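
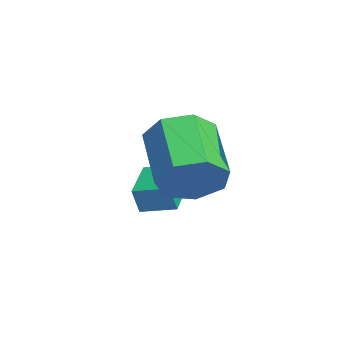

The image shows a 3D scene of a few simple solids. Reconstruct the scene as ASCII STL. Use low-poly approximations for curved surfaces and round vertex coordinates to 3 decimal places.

solid 
facet normal -0.927 0.352 0.134
outer loop
vertex -0.511 1.59 -1.427
vertex -0.07 2.654 -1.169
vertex -0.552 1.828 -2.336
endloop
endfacet
facet normal -0.374 -0.901 -0.219
outer loop
vertex 0.93 1.266 -2.551
vertex -0.511 1.59 -1.427
vertex -0.552 1.828 -2.336
endloop
endfacet
facet normal -0.927 0.350 0.135
outer loop
vertex -0.552 1.828 -2.336
vertex -0.07 2.654 -1.169
vertex -0.112 2.892 -2.077
endloop
endfacet
facet normal -0.044 0.253 -0.966
outer loop
vertex -0.112 2.892 -2.077
vertex 0.93 1.266 -2.551
vertex -0.552 1.828 -2.336
endloop
endfacet
facet normal 0.044 -0.253 0.967
outer loop
vertex -0.511 1.59 -1.427
vertex 1.412 2.092 -1.384
vertex -0.07 2.654 -1.169
endloop
endfacet
facet normal -0.373 -0.901 -0.219
outer loop
vertex 0.972 1.028 -1.643
vertex -0.511 1.59 -1.427
vertex 0.93 1.266 -2.551
endloop
endfacet
facet normal 0.045 -0.254 0.966
outer loop
vertex 0.972 1.028 -1.643
vertex 1.412 2.092 -1.384
vertex -0.511 1.59 -1.427
endloop
endfacet
facet normal 0.374 0.901 0.219
outer loop
vertex -0.07 2.654 -1.169
vertex 1.412 2.092 -1.384
vertex -0.112 2.892 -2.077
endloop
endfacet
facet normal -0.045 0.253 -0.966
outer loop
vertex 1.371 2.33 -2.293
vertex 0.93 1.266 -2.551
vertex -0.112 2.892 -2.077
endloop
endfacet
facet normal 0.374 0.901 0.219
outer loop
vertex -0.112 2.892 -2.077
vertex 1.412 2.092 -1.384
vertex 1.371 2.33 -2.293
endloop
endfacet
facet normal 0.926 -0.351 -0.135
outer loop
vertex 1.371 2.33 -2.293
vertex 0.972 1.028 -1.643
vertex 0.93 1.266 -2.551
endloop
endfacet
facet normal 0.927 -0.351 -0.134
outer loop
vertex 1.412 2.092 -1.384
vertex 0.972 1.028 -1.643
vertex 1.371 2.33 -2.293
endloop
endfacet
facet normal 0.907 0.025 -0.420
outer loop
vertex 4.275 1.762 1.008
vertex 3.878 2.377 0.187
vertex 4.312 2.706 1.143
endloop
endfacet
facet normal 0.420 -0.145 0.896
outer loop
vertex 4.275 1.762 1.008
vertex 4.312 2.706 1.143
vertex 2.28 1.707 1.933
endloop
endfacet
facet normal 0.420 -0.145 0.896
outer loop
vertex 2.28 1.707 1.933
vertex 4.312 2.706 1.143
vertex 2.317 2.651 2.068
endloop
endfacet
facet normal -0.907 -0.025 0.421
outer loop
vertex 2.28 1.707 1.933
vertex 2.317 2.651 2.068
vertex 1.882 2.323 1.113
endloop
endfacet
facet normal 0.907 0.026 -0.421
outer loop
vertex 4.312 2.706 1.143
vertex 3.878 2.377 0.187
vertex 4.021 3.403 0.558
endloop
endfacet
facet normal 0.291 0.683 0.669
outer loop
vertex 4.312 2.706 1.143
vertex 4.021 3.403 0.558
vertex 2.317 2.651 2.068
endloop
endfacet
facet normal 0.292 0.683 0.670
outer loop
vertex 2.317 2.651 2.068
vertex 4.021 3.403 0.558
vertex 2.026 3.348 1.484
endloop
endfacet
facet normal -0.906 -0.025 0.422
outer loop
vertex 2.317 2.651 2.068
vertex 2.026 3.348 1.484
vertex 1.882 2.323 1.113
endloop
endfacet
facet normal 0.907 0.025 -0.420
outer loop
vertex 4.021 3.403 0.558
vertex 3.878 2.377 0.187
vertex 3.623 3.327 -0.306
endloop
endfacet
facet normal -0.056 0.997 -0.062
outer loop
vertex 4.021 3.403 0.558
vertex 3.623 3.327 -0.306
vertex 2.026 3.348 1.484
endloop
endfacet
facet normal -0.056 0.997 -0.062
outer loop
vertex 2.026 3.348 1.484
vertex 3.623 3.327 -0.306
vertex 1.628 3.272 0.62
endloop
endfacet
facet normal -0.907 -0.025 0.420
outer loop
vertex 2.026 3.348 1.484
vertex 1.628 3.272 0.62
vertex 1.882 2.323 1.113
endloop
endfacet
facet normal 0.907 0.025 -0.421
outer loop
vertex 3.623 3.327 -0.306
vertex 3.878 2.377 0.187
vertex 3.416 2.536 -0.798
endloop
endfacet
facet normal -0.362 0.559 -0.746
outer loop
vertex 3.623 3.327 -0.306
vertex 3.416 2.536 -0.798
vertex 1.628 3.272 0.62
endloop
endfacet
facet normal -0.361 0.559 -0.746
outer loop
vertex 1.628 3.272 0.62
vertex 3.416 2.536 -0.798
vertex 1.421 2.481 0.127
endloop
endfacet
facet normal -0.907 -0.025 0.420
outer loop
vertex 1.628 3.272 0.62
vertex 1.421 2.481 0.127
vertex 1.882 2.323 1.113
endloop
endfacet
facet normal 0.907 0.025 -0.421
outer loop
vertex 3.416 2.536 -0.798
vertex 3.878 2.377 0.187
vertex 3.557 1.626 -0.549
endloop
endfacet
facet normal -0.395 -0.299 -0.869
outer loop
vertex 3.416 2.536 -0.798
vertex 3.557 1.626 -0.549
vertex 1.421 2.481 0.127
endloop
endfacet
facet normal -0.395 -0.300 -0.868
outer loop
vertex 1.421 2.481 0.127
vertex 3.557 1.626 -0.549
vertex 1.562 1.571 0.377
endloop
endfacet
facet normal -0.907 -0.025 0.420
outer loop
vertex 1.421 2.481 0.127
vertex 1.562 1.571 0.377
vertex 1.882 2.323 1.113
endloop
endfacet
facet normal 0.907 0.024 -0.420
outer loop
vertex 3.557 1.626 -0.549
vertex 3.878 2.377 0.187
vertex 3.939 1.281 0.255
endloop
endfacet
facet normal -0.131 -0.932 -0.338
outer loop
vertex 3.557 1.626 -0.549
vertex 3.939 1.281 0.255
vertex 1.562 1.571 0.377
endloop
endfacet
facet normal -0.131 -0.932 -0.338
outer loop
vertex 1.562 1.571 0.377
vertex 3.939 1.281 0.255
vertex 1.944 1.226 1.18
endloop
endfacet
facet normal -0.907 -0.026 0.420
outer loop
vertex 1.562 1.571 0.377
vertex 1.944 1.226 1.18
vertex 1.882 2.323 1.113
endloop
endfacet
facet normal 0.907 0.024 -0.420
outer loop
vertex 3.939 1.281 0.255
vertex 3.878 2.377 0.187
vertex 4.275 1.762 1.008
endloop
endfacet
facet normal 0.232 -0.863 0.448
outer loop
vertex 3.939 1.281 0.255
vertex 4.275 1.762 1.008
vertex 1.944 1.226 1.18
endloop
endfacet
facet normal 0.232 -0.863 0.448
outer loop
vertex 1.944 1.226 1.18
vertex 4.275 1.762 1.008
vertex 2.28 1.707 1.933
endloop
endfacet
facet normal -0.907 -0.026 0.421
outer loop
vertex 1.944 1.226 1.18
vertex 2.28 1.707 1.933
vertex 1.882 2.323 1.113
endloop
endfacet

endsolid


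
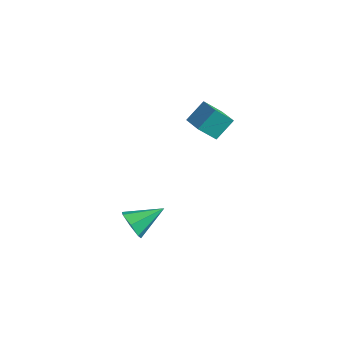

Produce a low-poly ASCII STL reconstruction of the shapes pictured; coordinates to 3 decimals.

solid 
facet normal -0.314 -0.848 -0.426
outer loop
vertex 3.498 -3.734 -2.735
vertex 3.011 -3.275 -3.29
vertex 3.836 -3.535 -3.38
endloop
endfacet
facet normal 0.893 -0.078 0.444
outer loop
vertex 3.498 -3.734 -2.735
vertex 3.836 -3.535 -3.38
vertex 3.569 -1.765 -2.53
endloop
endfacet
facet normal -0.314 -0.848 -0.428
outer loop
vertex 3.836 -3.535 -3.38
vertex 3.011 -3.275 -3.29
vertex 3.553 -3.139 -3.957
endloop
endfacet
facet normal 0.925 0.269 -0.269
outer loop
vertex 3.836 -3.535 -3.38
vertex 3.553 -3.139 -3.957
vertex 3.569 -1.765 -2.53
endloop
endfacet
facet normal -0.313 -0.848 -0.427
outer loop
vertex 3.553 -3.139 -3.957
vertex 3.011 -3.275 -3.29
vertex 2.861 -2.846 -4.032
endloop
endfacet
facet normal 0.355 0.671 -0.651
outer loop
vertex 3.553 -3.139 -3.957
vertex 2.861 -2.846 -4.032
vertex 3.569 -1.765 -2.53
endloop
endfacet
facet normal -0.313 -0.848 -0.427
outer loop
vertex 2.861 -2.846 -4.032
vertex 3.011 -3.275 -3.29
vertex 2.282 -2.876 -3.548
endloop
endfacet
facet normal -0.387 0.825 -0.412
outer loop
vertex 2.861 -2.846 -4.032
vertex 2.282 -2.876 -3.548
vertex 3.569 -1.765 -2.53
endloop
endfacet
facet normal -0.313 -0.848 -0.427
outer loop
vertex 2.282 -2.876 -3.548
vertex 3.011 -3.275 -3.29
vertex 2.252 -3.206 -2.87
endloop
endfacet
facet normal -0.742 0.615 0.267
outer loop
vertex 2.282 -2.876 -3.548
vertex 2.252 -3.206 -2.87
vertex 3.569 -1.765 -2.53
endloop
endfacet
facet normal -0.313 -0.848 -0.427
outer loop
vertex 2.252 -3.206 -2.87
vertex 3.011 -3.275 -3.29
vertex 2.793 -3.588 -2.508
endloop
endfacet
facet normal -0.444 0.199 0.874
outer loop
vertex 2.252 -3.206 -2.87
vertex 2.793 -3.588 -2.508
vertex 3.569 -1.765 -2.53
endloop
endfacet
facet normal -0.313 -0.848 -0.427
outer loop
vertex 2.793 -3.588 -2.508
vertex 3.011 -3.275 -3.29
vertex 3.498 -3.734 -2.735
endloop
endfacet
facet normal 0.284 -0.109 0.953
outer loop
vertex 2.793 -3.588 -2.508
vertex 3.498 -3.734 -2.735
vertex 3.569 -1.765 -2.53
endloop
endfacet
facet normal -0.944 0.272 -0.189
outer loop
vertex 0.29 2.347 -0.175
vertex 0.39 3.349 0.768
vertex 0.707 3.161 -1.085
endloop
endfacet
facet normal -0.073 -0.727 -0.683
outer loop
vertex 1.99 2.791 -0.828
vertex 0.29 2.347 -0.175
vertex 0.707 3.161 -1.085
endloop
endfacet
facet normal -0.943 0.272 -0.189
outer loop
vertex 0.707 3.161 -1.085
vertex 0.39 3.349 0.768
vertex 0.807 4.163 -0.141
endloop
endfacet
facet normal 0.323 0.632 -0.705
outer loop
vertex 0.807 4.163 -0.141
vertex 1.99 2.791 -0.828
vertex 0.707 3.161 -1.085
endloop
endfacet
facet normal -0.323 -0.631 0.705
outer loop
vertex 0.29 2.347 -0.175
vertex 1.673 2.979 1.025
vertex 0.39 3.349 0.768
endloop
endfacet
facet normal -0.073 -0.726 -0.684
outer loop
vertex 1.573 1.977 0.081
vertex 0.29 2.347 -0.175
vertex 1.99 2.791 -0.828
endloop
endfacet
facet normal -0.323 -0.632 0.705
outer loop
vertex 1.573 1.977 0.081
vertex 1.673 2.979 1.025
vertex 0.29 2.347 -0.175
endloop
endfacet
facet normal 0.073 0.726 0.684
outer loop
vertex 0.39 3.349 0.768
vertex 1.673 2.979 1.025
vertex 0.807 4.163 -0.141
endloop
endfacet
facet normal 0.323 0.631 -0.705
outer loop
vertex 2.09 3.793 0.115
vertex 1.99 2.791 -0.828
vertex 0.807 4.163 -0.141
endloop
endfacet
facet normal 0.073 0.726 0.683
outer loop
vertex 0.807 4.163 -0.141
vertex 1.673 2.979 1.025
vertex 2.09 3.793 0.115
endloop
endfacet
facet normal 0.943 -0.272 0.189
outer loop
vertex 2.09 3.793 0.115
vertex 1.573 1.977 0.081
vertex 1.99 2.791 -0.828
endloop
endfacet
facet normal 0.944 -0.272 0.189
outer loop
vertex 1.673 2.979 1.025
vertex 1.573 1.977 0.081
vertex 2.09 3.793 0.115
endloop
endfacet

endsolid


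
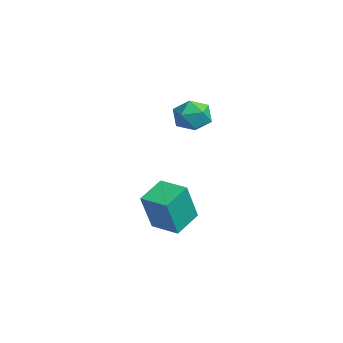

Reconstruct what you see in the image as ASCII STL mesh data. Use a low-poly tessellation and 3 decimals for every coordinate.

solid 
facet normal -0.501 0.764 0.407
outer loop
vertex -0.378 -2.932 -0.849
vertex 0.769 -2.15 -0.905
vertex -0.931 -2.26 -2.793
endloop
endfacet
facet normal -0.825 -0.563 0.040
outer loop
vertex -0.189 -3.39 -3.395
vertex -0.378 -2.932 -0.849
vertex -0.931 -2.26 -2.793
endloop
endfacet
facet normal -0.501 0.764 0.407
outer loop
vertex -0.931 -2.26 -2.793
vertex 0.769 -2.15 -0.905
vertex 0.216 -1.477 -2.849
endloop
endfacet
facet normal -0.260 0.316 -0.913
outer loop
vertex 0.216 -1.477 -2.849
vertex -0.189 -3.39 -3.395
vertex -0.931 -2.26 -2.793
endloop
endfacet
facet normal 0.260 -0.316 0.913
outer loop
vertex -0.378 -2.932 -0.849
vertex 1.511 -3.28 -1.507
vertex 0.769 -2.15 -0.905
endloop
endfacet
facet normal -0.826 -0.563 0.040
outer loop
vertex 0.364 -4.063 -1.451
vertex -0.378 -2.932 -0.849
vertex -0.189 -3.39 -3.395
endloop
endfacet
facet normal 0.260 -0.315 0.913
outer loop
vertex 0.364 -4.063 -1.451
vertex 1.511 -3.28 -1.507
vertex -0.378 -2.932 -0.849
endloop
endfacet
facet normal 0.825 0.563 -0.040
outer loop
vertex 0.769 -2.15 -0.905
vertex 1.511 -3.28 -1.507
vertex 0.216 -1.477 -2.849
endloop
endfacet
facet normal -0.260 0.315 -0.913
outer loop
vertex 0.958 -2.608 -3.451
vertex -0.189 -3.39 -3.395
vertex 0.216 -1.477 -2.849
endloop
endfacet
facet normal 0.825 0.563 -0.040
outer loop
vertex 0.216 -1.477 -2.849
vertex 1.511 -3.28 -1.507
vertex 0.958 -2.608 -3.451
endloop
endfacet
facet normal 0.501 -0.764 -0.407
outer loop
vertex 0.958 -2.608 -3.451
vertex 0.364 -4.063 -1.451
vertex -0.189 -3.39 -3.395
endloop
endfacet
facet normal 0.501 -0.764 -0.407
outer loop
vertex 1.511 -3.28 -1.507
vertex 0.364 -4.063 -1.451
vertex 0.958 -2.608 -3.451
endloop
endfacet
facet normal -0.538 -0.342 0.771
outer loop
vertex -1.365 -1.324 3.151
vertex -1.027 -2.184 3.005
vertex -0.578 -1.597 3.579
endloop
endfacet
facet normal -0.355 0.340 0.871
outer loop
vertex -1.365 -1.324 3.151
vertex -0.578 -1.597 3.579
vertex -0.64 -0.736 3.217
endloop
endfacet
facet normal -0.614 0.720 0.324
outer loop
vertex -1.365 -1.324 3.151
vertex -0.64 -0.736 3.217
vertex -1.126 -0.792 2.42
endloop
endfacet
facet normal -0.955 0.273 -0.114
outer loop
vertex -1.365 -1.324 3.151
vertex -1.126 -0.792 2.42
vertex -1.366 -1.687 2.289
endloop
endfacet
facet normal -0.909 -0.385 0.163
outer loop
vertex -1.365 -1.324 3.151
vertex -1.366 -1.687 2.289
vertex -1.027 -2.184 3.005
endloop
endfacet
facet normal 0.357 0.384 0.851
outer loop
vertex -0.64 -0.736 3.217
vertex -0.578 -1.597 3.579
vertex 0.146 -1.233 3.111
endloop
endfacet
facet normal 0.062 -0.722 0.690
outer loop
vertex -0.578 -1.597 3.579
vertex -1.027 -2.184 3.005
vertex -0.094 -2.128 2.98
endloop
endfacet
facet normal -0.539 -0.790 -0.293
outer loop
vertex -1.027 -2.184 3.005
vertex -1.366 -1.687 2.289
vertex -0.58 -2.184 2.183
endloop
endfacet
facet normal -0.615 0.273 -0.739
outer loop
vertex -1.366 -1.687 2.289
vertex -1.126 -0.792 2.42
vertex -0.642 -1.323 1.821
endloop
endfacet
facet normal -0.061 0.998 -0.033
outer loop
vertex -1.126 -0.792 2.42
vertex -0.64 -0.736 3.217
vertex -0.193 -0.736 2.395
endloop
endfacet
facet normal 0.955 -0.273 0.114
outer loop
vertex 0.145 -1.596 2.249
vertex 0.146 -1.233 3.111
vertex -0.094 -2.128 2.98
endloop
endfacet
facet normal 0.614 -0.720 -0.324
outer loop
vertex 0.145 -1.596 2.249
vertex -0.094 -2.128 2.98
vertex -0.58 -2.184 2.183
endloop
endfacet
facet normal 0.355 -0.340 -0.871
outer loop
vertex 0.145 -1.596 2.249
vertex -0.58 -2.184 2.183
vertex -0.642 -1.323 1.821
endloop
endfacet
facet normal 0.538 0.342 -0.771
outer loop
vertex 0.145 -1.596 2.249
vertex -0.642 -1.323 1.821
vertex -0.193 -0.736 2.395
endloop
endfacet
facet normal 0.909 0.385 -0.163
outer loop
vertex 0.145 -1.596 2.249
vertex -0.193 -0.736 2.395
vertex 0.146 -1.233 3.111
endloop
endfacet
facet normal 0.615 -0.273 0.739
outer loop
vertex -0.094 -2.128 2.98
vertex 0.146 -1.233 3.111
vertex -0.578 -1.597 3.579
endloop
endfacet
facet normal 0.061 -0.998 0.033
outer loop
vertex -0.58 -2.184 2.183
vertex -0.094 -2.128 2.98
vertex -1.027 -2.184 3.005
endloop
endfacet
facet normal -0.357 -0.384 -0.851
outer loop
vertex -0.642 -1.323 1.821
vertex -0.58 -2.184 2.183
vertex -1.366 -1.687 2.289
endloop
endfacet
facet normal -0.062 0.722 -0.690
outer loop
vertex -0.193 -0.736 2.395
vertex -0.642 -1.323 1.821
vertex -1.126 -0.792 2.42
endloop
endfacet
facet normal 0.539 0.790 0.293
outer loop
vertex 0.146 -1.233 3.111
vertex -0.193 -0.736 2.395
vertex -0.64 -0.736 3.217
endloop
endfacet

endsolid


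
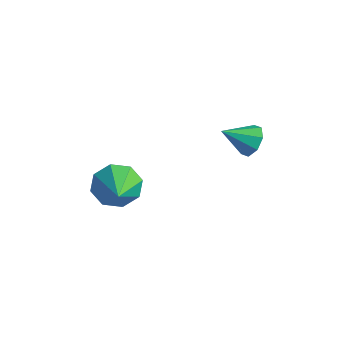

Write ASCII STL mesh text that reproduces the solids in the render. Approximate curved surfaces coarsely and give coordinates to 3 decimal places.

solid 
facet normal -0.673 0.558 -0.485
outer loop
vertex -0.987 2.015 -2.54
vertex -1.482 2.17 -1.674
vertex -0.737 2.642 -2.165
endloop
endfacet
facet normal 0.901 -0.108 -0.421
outer loop
vertex -0.987 2.015 -2.54
vertex -0.737 2.642 -2.165
vertex -0.278 1.17 -0.806
endloop
endfacet
facet normal -0.673 0.559 -0.485
outer loop
vertex -0.737 2.642 -2.165
vertex -1.482 2.17 -1.674
vertex -0.923 2.993 -1.502
endloop
endfacet
facet normal 0.931 0.357 0.072
outer loop
vertex -0.737 2.642 -2.165
vertex -0.923 2.993 -1.502
vertex -0.278 1.17 -0.806
endloop
endfacet
facet normal -0.673 0.558 -0.485
outer loop
vertex -0.923 2.993 -1.502
vertex -1.482 2.17 -1.674
vertex -1.437 2.862 -0.94
endloop
endfacet
facet normal 0.598 0.462 0.655
outer loop
vertex -0.923 2.993 -1.502
vertex -1.437 2.862 -0.94
vertex -0.278 1.17 -0.806
endloop
endfacet
facet normal -0.673 0.558 -0.485
outer loop
vertex -1.437 2.862 -0.94
vertex -1.482 2.17 -1.674
vertex -1.978 2.325 -0.808
endloop
endfacet
facet normal 0.097 0.144 0.985
outer loop
vertex -1.437 2.862 -0.94
vertex -1.978 2.325 -0.808
vertex -0.278 1.17 -0.806
endloop
endfacet
facet normal -0.673 0.558 -0.485
outer loop
vertex -1.978 2.325 -0.808
vertex -1.482 2.17 -1.674
vertex -2.228 1.698 -1.183
endloop
endfacet
facet normal -0.279 -0.409 0.869
outer loop
vertex -1.978 2.325 -0.808
vertex -2.228 1.698 -1.183
vertex -0.278 1.17 -0.806
endloop
endfacet
facet normal -0.673 0.559 -0.485
outer loop
vertex -2.228 1.698 -1.183
vertex -1.482 2.17 -1.674
vertex -2.042 1.347 -1.846
endloop
endfacet
facet normal -0.309 -0.874 0.376
outer loop
vertex -2.228 1.698 -1.183
vertex -2.042 1.347 -1.846
vertex -0.278 1.17 -0.806
endloop
endfacet
facet normal -0.673 0.559 -0.485
outer loop
vertex -2.042 1.347 -1.846
vertex -1.482 2.17 -1.674
vertex -1.528 1.478 -2.408
endloop
endfacet
facet normal 0.024 -0.978 -0.206
outer loop
vertex -2.042 1.347 -1.846
vertex -1.528 1.478 -2.408
vertex -0.278 1.17 -0.806
endloop
endfacet
facet normal -0.673 0.559 -0.485
outer loop
vertex -1.528 1.478 -2.408
vertex -1.482 2.17 -1.674
vertex -0.987 2.015 -2.54
endloop
endfacet
facet normal 0.525 -0.661 -0.537
outer loop
vertex -1.528 1.478 -2.408
vertex -0.987 2.015 -2.54
vertex -0.278 1.17 -0.806
endloop
endfacet
facet normal 0.469 0.689 -0.552
outer loop
vertex 3.792 4.438 3.324
vertex 3.28 4.395 2.835
vertex 3.387 4.788 3.417
endloop
endfacet
facet normal 0.216 -0.010 0.976
outer loop
vertex 3.792 4.438 3.324
vertex 3.387 4.788 3.417
vertex 2.66 3.485 3.565
endloop
endfacet
facet normal 0.470 0.689 -0.552
outer loop
vertex 3.387 4.788 3.417
vertex 3.28 4.395 2.835
vertex 2.919 4.908 3.168
endloop
endfacet
facet normal -0.383 0.312 0.870
outer loop
vertex 3.387 4.788 3.417
vertex 2.919 4.908 3.168
vertex 2.66 3.485 3.565
endloop
endfacet
facet normal 0.469 0.689 -0.553
outer loop
vertex 2.919 4.908 3.168
vertex 3.28 4.395 2.835
vertex 2.662 4.727 2.725
endloop
endfacet
facet normal -0.877 0.271 0.398
outer loop
vertex 2.919 4.908 3.168
vertex 2.662 4.727 2.725
vertex 2.66 3.485 3.565
endloop
endfacet
facet normal 0.469 0.689 -0.552
outer loop
vertex 2.662 4.727 2.725
vertex 3.28 4.395 2.835
vertex 2.767 4.352 2.346
endloop
endfacet
facet normal -0.980 -0.109 -0.164
outer loop
vertex 2.662 4.727 2.725
vertex 2.767 4.352 2.346
vertex 2.66 3.485 3.565
endloop
endfacet
facet normal 0.469 0.688 -0.553
outer loop
vertex 2.767 4.352 2.346
vertex 3.28 4.395 2.835
vertex 3.172 4.002 2.254
endloop
endfacet
facet normal -0.632 -0.604 -0.485
outer loop
vertex 2.767 4.352 2.346
vertex 3.172 4.002 2.254
vertex 2.66 3.485 3.565
endloop
endfacet
facet normal 0.470 0.688 -0.553
outer loop
vertex 3.172 4.002 2.254
vertex 3.28 4.395 2.835
vertex 3.64 3.882 2.502
endloop
endfacet
facet normal -0.036 -0.925 -0.379
outer loop
vertex 3.172 4.002 2.254
vertex 3.64 3.882 2.502
vertex 2.66 3.485 3.565
endloop
endfacet
facet normal 0.470 0.688 -0.553
outer loop
vertex 3.64 3.882 2.502
vertex 3.28 4.395 2.835
vertex 3.897 4.063 2.946
endloop
endfacet
facet normal 0.460 -0.883 0.094
outer loop
vertex 3.64 3.882 2.502
vertex 3.897 4.063 2.946
vertex 2.66 3.485 3.565
endloop
endfacet
facet normal 0.470 0.688 -0.552
outer loop
vertex 3.897 4.063 2.946
vertex 3.28 4.395 2.835
vertex 3.792 4.438 3.324
endloop
endfacet
facet normal 0.563 -0.503 0.656
outer loop
vertex 3.897 4.063 2.946
vertex 3.792 4.438 3.324
vertex 2.66 3.485 3.565
endloop
endfacet

endsolid


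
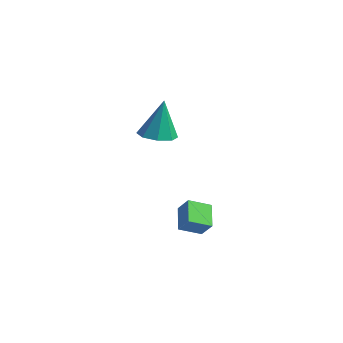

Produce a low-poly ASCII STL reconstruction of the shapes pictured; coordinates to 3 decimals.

solid 
facet normal -0.075 -0.129 -0.989
outer loop
vertex -1.478 -0.583 -0.163
vertex -2.18 -0.16 -0.165
vertex -1.387 0.032 -0.25
endloop
endfacet
facet normal 0.943 -0.094 0.320
outer loop
vertex -1.478 -0.583 -0.163
vertex -1.387 0.032 -0.25
vertex -2.04 0.08 1.685
endloop
endfacet
facet normal -0.075 -0.127 -0.989
outer loop
vertex -1.387 0.032 -0.25
vertex -2.18 -0.16 -0.165
vertex -1.761 0.535 -0.286
endloop
endfacet
facet normal 0.770 0.590 0.245
outer loop
vertex -1.387 0.032 -0.25
vertex -1.761 0.535 -0.286
vertex -2.04 0.08 1.685
endloop
endfacet
facet normal -0.074 -0.128 -0.989
outer loop
vertex -1.761 0.535 -0.286
vertex -2.18 -0.16 -0.165
vertex -2.381 0.63 -0.252
endloop
endfacet
facet normal 0.160 0.957 0.243
outer loop
vertex -1.761 0.535 -0.286
vertex -2.381 0.63 -0.252
vertex -2.04 0.08 1.685
endloop
endfacet
facet normal -0.076 -0.128 -0.989
outer loop
vertex -2.381 0.63 -0.252
vertex -2.18 -0.16 -0.165
vertex -2.882 0.263 -0.166
endloop
endfacet
facet normal -0.525 0.790 0.317
outer loop
vertex -2.381 0.63 -0.252
vertex -2.882 0.263 -0.166
vertex -2.04 0.08 1.685
endloop
endfacet
facet normal -0.075 -0.127 -0.989
outer loop
vertex -2.882 0.263 -0.166
vertex -2.18 -0.16 -0.165
vertex -2.973 -0.352 -0.08
endloop
endfacet
facet normal -0.886 0.190 0.422
outer loop
vertex -2.882 0.263 -0.166
vertex -2.973 -0.352 -0.08
vertex -2.04 0.08 1.685
endloop
endfacet
facet normal -0.075 -0.129 -0.989
outer loop
vertex -2.973 -0.352 -0.08
vertex -2.18 -0.16 -0.165
vertex -2.599 -0.854 -0.043
endloop
endfacet
facet normal -0.713 -0.494 0.498
outer loop
vertex -2.973 -0.352 -0.08
vertex -2.599 -0.854 -0.043
vertex -2.04 0.08 1.685
endloop
endfacet
facet normal -0.074 -0.129 -0.989
outer loop
vertex -2.599 -0.854 -0.043
vertex -2.18 -0.16 -0.165
vertex -1.979 -0.95 -0.077
endloop
endfacet
facet normal -0.106 -0.860 0.499
outer loop
vertex -2.599 -0.854 -0.043
vertex -1.979 -0.95 -0.077
vertex -2.04 0.08 1.685
endloop
endfacet
facet normal -0.075 -0.129 -0.989
outer loop
vertex -1.979 -0.95 -0.077
vertex -2.18 -0.16 -0.165
vertex -1.478 -0.583 -0.163
endloop
endfacet
facet normal 0.581 -0.694 0.426
outer loop
vertex -1.979 -0.95 -0.077
vertex -1.478 -0.583 -0.163
vertex -2.04 0.08 1.685
endloop
endfacet
facet normal -0.684 -0.115 -0.721
outer loop
vertex -0.88 -0.016 -3.746
vertex -0.637 0.911 -4.125
vertex -0.038 -0.531 -4.462
endloop
endfacet
facet normal -0.237 -0.899 0.368
outer loop
vertex 0.557 -0.431 -3.835
vertex -0.88 -0.016 -3.746
vertex -0.038 -0.531 -4.462
endloop
endfacet
facet normal -0.683 -0.115 -0.721
outer loop
vertex -0.038 -0.531 -4.462
vertex -0.637 0.911 -4.125
vertex 0.206 0.395 -4.841
endloop
endfacet
facet normal 0.690 -0.422 -0.588
outer loop
vertex 0.206 0.395 -4.841
vertex 0.557 -0.431 -3.835
vertex -0.038 -0.531 -4.462
endloop
endfacet
facet normal -0.690 0.421 0.588
outer loop
vertex -0.88 -0.016 -3.746
vertex -0.042 1.011 -3.498
vertex -0.637 0.911 -4.125
endloop
endfacet
facet normal -0.237 -0.899 0.369
outer loop
vertex -0.286 0.085 -3.119
vertex -0.88 -0.016 -3.746
vertex 0.557 -0.431 -3.835
endloop
endfacet
facet normal -0.691 0.422 0.587
outer loop
vertex -0.286 0.085 -3.119
vertex -0.042 1.011 -3.498
vertex -0.88 -0.016 -3.746
endloop
endfacet
facet normal 0.237 0.899 -0.368
outer loop
vertex -0.637 0.911 -4.125
vertex -0.042 1.011 -3.498
vertex 0.206 0.395 -4.841
endloop
endfacet
facet normal 0.691 -0.421 -0.587
outer loop
vertex 0.8 0.496 -4.214
vertex 0.557 -0.431 -3.835
vertex 0.206 0.395 -4.841
endloop
endfacet
facet normal 0.236 0.899 -0.369
outer loop
vertex 0.206 0.395 -4.841
vertex -0.042 1.011 -3.498
vertex 0.8 0.496 -4.214
endloop
endfacet
facet normal 0.683 0.116 0.721
outer loop
vertex 0.8 0.496 -4.214
vertex -0.286 0.085 -3.119
vertex 0.557 -0.431 -3.835
endloop
endfacet
facet normal 0.683 0.115 0.721
outer loop
vertex -0.042 1.011 -3.498
vertex -0.286 0.085 -3.119
vertex 0.8 0.496 -4.214
endloop
endfacet

endsolid


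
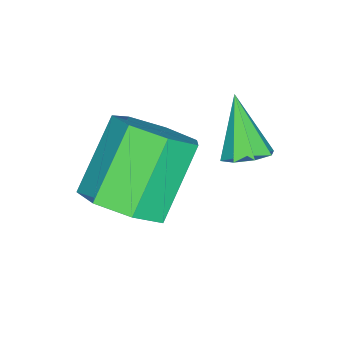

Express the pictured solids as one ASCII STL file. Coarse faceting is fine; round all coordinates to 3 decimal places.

solid 
facet normal 0.407 0.384 -0.829
outer loop
vertex -2.845 1.366 0.998
vertex -3.392 1.439 0.763
vertex -3.026 1.776 1.099
endloop
endfacet
facet normal 0.646 0.099 0.757
outer loop
vertex -2.845 1.366 0.998
vertex -3.026 1.776 1.099
vertex -4.048 0.821 2.097
endloop
endfacet
facet normal 0.408 0.383 -0.829
outer loop
vertex -3.026 1.776 1.099
vertex -3.392 1.439 0.763
vertex -3.422 1.988 1.002
endloop
endfacet
facet normal 0.152 0.632 0.760
outer loop
vertex -3.026 1.776 1.099
vertex -3.422 1.988 1.002
vertex -4.048 0.821 2.097
endloop
endfacet
facet normal 0.407 0.383 -0.829
outer loop
vertex -3.422 1.988 1.002
vertex -3.392 1.439 0.763
vertex -3.8 1.879 0.766
endloop
endfacet
facet normal -0.505 0.719 0.477
outer loop
vertex -3.422 1.988 1.002
vertex -3.8 1.879 0.766
vertex -4.048 0.821 2.097
endloop
endfacet
facet normal 0.407 0.383 -0.829
outer loop
vertex -3.8 1.879 0.766
vertex -3.392 1.439 0.763
vertex -3.939 1.512 0.528
endloop
endfacet
facet normal -0.947 0.312 0.072
outer loop
vertex -3.8 1.879 0.766
vertex -3.939 1.512 0.528
vertex -4.048 0.821 2.097
endloop
endfacet
facet normal 0.407 0.384 -0.829
outer loop
vertex -3.939 1.512 0.528
vertex -3.392 1.439 0.763
vertex -3.758 1.102 0.427
endloop
endfacet
facet normal -0.912 -0.349 -0.217
outer loop
vertex -3.939 1.512 0.528
vertex -3.758 1.102 0.427
vertex -4.048 0.821 2.097
endloop
endfacet
facet normal 0.407 0.384 -0.829
outer loop
vertex -3.758 1.102 0.427
vertex -3.392 1.439 0.763
vertex -3.362 0.89 0.523
endloop
endfacet
facet normal -0.418 -0.881 -0.221
outer loop
vertex -3.758 1.102 0.427
vertex -3.362 0.89 0.523
vertex -4.048 0.821 2.097
endloop
endfacet
facet normal 0.408 0.384 -0.828
outer loop
vertex -3.362 0.89 0.523
vertex -3.392 1.439 0.763
vertex -2.984 0.999 0.76
endloop
endfacet
facet normal 0.240 -0.969 0.062
outer loop
vertex -3.362 0.89 0.523
vertex -2.984 0.999 0.76
vertex -4.048 0.821 2.097
endloop
endfacet
facet normal 0.407 0.383 -0.829
outer loop
vertex -2.984 0.999 0.76
vertex -3.392 1.439 0.763
vertex -2.845 1.366 0.998
endloop
endfacet
facet normal 0.682 -0.562 0.468
outer loop
vertex -2.984 0.999 0.76
vertex -2.845 1.366 0.998
vertex -4.048 0.821 2.097
endloop
endfacet
facet normal 0.669 -0.072 -0.740
outer loop
vertex -0.514 -0.746 0.793
vertex -1.224 -0.453 0.122
vertex -0.574 0.126 0.654
endloop
endfacet
facet normal 0.740 0.155 0.655
outer loop
vertex -0.514 -0.746 0.793
vertex -0.574 0.126 0.654
vertex -1.886 -0.599 2.309
endloop
endfacet
facet normal 0.740 0.155 0.655
outer loop
vertex -1.886 -0.599 2.309
vertex -0.574 0.126 0.654
vertex -1.946 0.273 2.17
endloop
endfacet
facet normal -0.669 0.072 0.739
outer loop
vertex -1.886 -0.599 2.309
vertex -1.946 0.273 2.17
vertex -2.596 -0.307 1.638
endloop
endfacet
facet normal 0.669 -0.072 -0.740
outer loop
vertex -0.574 0.126 0.654
vertex -1.224 -0.453 0.122
vertex -1.124 0.562 0.114
endloop
endfacet
facet normal 0.408 0.867 0.285
outer loop
vertex -0.574 0.126 0.654
vertex -1.124 0.562 0.114
vertex -1.946 0.273 2.17
endloop
endfacet
facet normal 0.407 0.868 0.285
outer loop
vertex -1.946 0.273 2.17
vertex -1.124 0.562 0.114
vertex -2.496 0.708 1.63
endloop
endfacet
facet normal -0.669 0.072 0.740
outer loop
vertex -1.946 0.273 2.17
vertex -2.496 0.708 1.63
vertex -2.596 -0.307 1.638
endloop
endfacet
facet normal 0.669 -0.072 -0.739
outer loop
vertex -1.124 0.562 0.114
vertex -1.224 -0.453 0.122
vertex -1.749 0.233 -0.42
endloop
endfacet
facet normal -0.232 0.926 -0.299
outer loop
vertex -1.124 0.562 0.114
vertex -1.749 0.233 -0.42
vertex -2.496 0.708 1.63
endloop
endfacet
facet normal -0.231 0.926 -0.299
outer loop
vertex -2.496 0.708 1.63
vertex -1.749 0.233 -0.42
vertex -3.121 0.38 1.096
endloop
endfacet
facet normal -0.669 0.072 0.739
outer loop
vertex -2.496 0.708 1.63
vertex -3.121 0.38 1.096
vertex -2.596 -0.307 1.638
endloop
endfacet
facet normal 0.669 -0.072 -0.739
outer loop
vertex -1.749 0.233 -0.42
vertex -1.224 -0.453 0.122
vertex -1.979 -0.612 -0.546
endloop
endfacet
facet normal -0.696 0.288 -0.658
outer loop
vertex -1.749 0.233 -0.42
vertex -1.979 -0.612 -0.546
vertex -3.121 0.38 1.096
endloop
endfacet
facet normal -0.697 0.287 -0.658
outer loop
vertex -3.121 0.38 1.096
vertex -1.979 -0.612 -0.546
vertex -3.351 -0.466 0.971
endloop
endfacet
facet normal -0.669 0.073 0.740
outer loop
vertex -3.121 0.38 1.096
vertex -3.351 -0.466 0.971
vertex -2.596 -0.307 1.638
endloop
endfacet
facet normal 0.669 -0.071 -0.740
outer loop
vertex -1.979 -0.612 -0.546
vertex -1.224 -0.453 0.122
vertex -1.64 -1.338 -0.169
endloop
endfacet
facet normal -0.637 -0.568 -0.521
outer loop
vertex -1.979 -0.612 -0.546
vertex -1.64 -1.338 -0.169
vertex -3.351 -0.466 0.971
endloop
endfacet
facet normal -0.637 -0.568 -0.521
outer loop
vertex -3.351 -0.466 0.971
vertex -1.64 -1.338 -0.169
vertex -3.012 -1.191 1.347
endloop
endfacet
facet normal -0.669 0.071 0.740
outer loop
vertex -3.351 -0.466 0.971
vertex -3.012 -1.191 1.347
vertex -2.596 -0.307 1.638
endloop
endfacet
facet normal 0.669 -0.071 -0.739
outer loop
vertex -1.64 -1.338 -0.169
vertex -1.224 -0.453 0.122
vertex -0.988 -1.398 0.427
endloop
endfacet
facet normal -0.098 -0.995 0.007
outer loop
vertex -1.64 -1.338 -0.169
vertex -0.988 -1.398 0.427
vertex -3.012 -1.191 1.347
endloop
endfacet
facet normal -0.098 -0.995 0.007
outer loop
vertex -3.012 -1.191 1.347
vertex -0.988 -1.398 0.427
vertex -2.36 -1.251 1.943
endloop
endfacet
facet normal -0.669 0.072 0.739
outer loop
vertex -3.012 -1.191 1.347
vertex -2.36 -1.251 1.943
vertex -2.596 -0.307 1.638
endloop
endfacet
facet normal 0.669 -0.072 -0.739
outer loop
vertex -0.988 -1.398 0.427
vertex -1.224 -0.453 0.122
vertex -0.514 -0.746 0.793
endloop
endfacet
facet normal 0.515 -0.673 0.531
outer loop
vertex -0.988 -1.398 0.427
vertex -0.514 -0.746 0.793
vertex -2.36 -1.251 1.943
endloop
endfacet
facet normal 0.515 -0.673 0.531
outer loop
vertex -2.36 -1.251 1.943
vertex -0.514 -0.746 0.793
vertex -1.886 -0.599 2.309
endloop
endfacet
facet normal -0.669 0.072 0.739
outer loop
vertex -2.36 -1.251 1.943
vertex -1.886 -0.599 2.309
vertex -2.596 -0.307 1.638
endloop
endfacet

endsolid


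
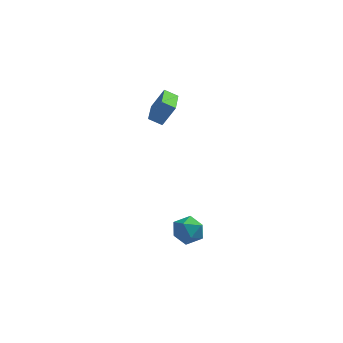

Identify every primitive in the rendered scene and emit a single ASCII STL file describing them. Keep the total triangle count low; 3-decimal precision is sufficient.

solid 
facet normal 0.263 0.880 -0.396
outer loop
vertex -0.557 -2.164 -4.115
vertex -1.046 -1.689 -3.385
vertex -0.082 -1.925 -3.269
endloop
endfacet
facet normal 0.756 0.381 -0.532
outer loop
vertex -0.557 -2.164 -4.115
vertex -0.082 -1.925 -3.269
vertex 0.07 -2.817 -3.692
endloop
endfacet
facet normal 0.439 -0.152 -0.885
outer loop
vertex -0.557 -2.164 -4.115
vertex 0.07 -2.817 -3.692
vertex -0.799 -3.132 -4.069
endloop
endfacet
facet normal -0.250 0.016 -0.968
outer loop
vertex -0.557 -2.164 -4.115
vertex -0.799 -3.132 -4.069
vertex -1.489 -2.435 -3.879
endloop
endfacet
facet normal -0.359 0.654 -0.666
outer loop
vertex -0.557 -2.164 -4.115
vertex -1.489 -2.435 -3.879
vertex -1.046 -1.689 -3.385
endloop
endfacet
facet normal 0.988 0.125 0.092
outer loop
vertex 0.07 -2.817 -3.692
vertex -0.082 -1.925 -3.269
vertex -0.031 -2.745 -2.701
endloop
endfacet
facet normal 0.190 0.931 0.312
outer loop
vertex -0.082 -1.925 -3.269
vertex -1.046 -1.689 -3.385
vertex -0.721 -2.048 -2.511
endloop
endfacet
facet normal -0.815 0.566 -0.124
outer loop
vertex -1.046 -1.689 -3.385
vertex -1.489 -2.435 -3.879
vertex -1.59 -2.363 -2.888
endloop
endfacet
facet normal -0.638 -0.465 -0.614
outer loop
vertex -1.489 -2.435 -3.879
vertex -0.799 -3.132 -4.069
vertex -1.438 -3.255 -3.311
endloop
endfacet
facet normal 0.475 -0.737 -0.480
outer loop
vertex -0.799 -3.132 -4.069
vertex 0.07 -2.817 -3.692
vertex -0.474 -3.491 -3.195
endloop
endfacet
facet normal 0.250 -0.016 0.968
outer loop
vertex -0.963 -3.016 -2.465
vertex -0.031 -2.745 -2.701
vertex -0.721 -2.048 -2.511
endloop
endfacet
facet normal -0.439 0.152 0.885
outer loop
vertex -0.963 -3.016 -2.465
vertex -0.721 -2.048 -2.511
vertex -1.59 -2.363 -2.888
endloop
endfacet
facet normal -0.756 -0.381 0.532
outer loop
vertex -0.963 -3.016 -2.465
vertex -1.59 -2.363 -2.888
vertex -1.438 -3.255 -3.311
endloop
endfacet
facet normal -0.263 -0.880 0.396
outer loop
vertex -0.963 -3.016 -2.465
vertex -1.438 -3.255 -3.311
vertex -0.474 -3.491 -3.195
endloop
endfacet
facet normal 0.359 -0.654 0.666
outer loop
vertex -0.963 -3.016 -2.465
vertex -0.474 -3.491 -3.195
vertex -0.031 -2.745 -2.701
endloop
endfacet
facet normal 0.638 0.465 0.614
outer loop
vertex -0.721 -2.048 -2.511
vertex -0.031 -2.745 -2.701
vertex -0.082 -1.925 -3.269
endloop
endfacet
facet normal -0.475 0.737 0.480
outer loop
vertex -1.59 -2.363 -2.888
vertex -0.721 -2.048 -2.511
vertex -1.046 -1.689 -3.385
endloop
endfacet
facet normal -0.988 -0.125 -0.092
outer loop
vertex -1.438 -3.255 -3.311
vertex -1.59 -2.363 -2.888
vertex -1.489 -2.435 -3.879
endloop
endfacet
facet normal -0.190 -0.931 -0.312
outer loop
vertex -0.474 -3.491 -3.195
vertex -1.438 -3.255 -3.311
vertex -0.799 -3.132 -4.069
endloop
endfacet
facet normal 0.815 -0.566 0.124
outer loop
vertex -0.031 -2.745 -2.701
vertex -0.474 -3.491 -3.195
vertex 0.07 -2.817 -3.692
endloop
endfacet
facet normal -0.876 -0.012 0.481
outer loop
vertex -2.647 0.193 4.951
vertex -2.807 2.08 4.707
vertex -3.344 -0.031 3.676
endloop
endfacet
facet normal 0.084 -0.988 0.128
outer loop
vertex -2.573 -0.02 3.253
vertex -2.647 0.193 4.951
vertex -3.344 -0.031 3.676
endloop
endfacet
facet normal -0.876 -0.012 0.481
outer loop
vertex -3.344 -0.031 3.676
vertex -2.807 2.08 4.707
vertex -3.504 1.857 3.432
endloop
endfacet
facet normal -0.474 -0.152 -0.867
outer loop
vertex -3.504 1.857 3.432
vertex -2.573 -0.02 3.253
vertex -3.344 -0.031 3.676
endloop
endfacet
facet normal 0.474 0.152 0.867
outer loop
vertex -2.647 0.193 4.951
vertex -2.036 2.091 4.284
vertex -2.807 2.08 4.707
endloop
endfacet
facet normal 0.083 -0.988 0.128
outer loop
vertex -1.876 0.203 4.528
vertex -2.647 0.193 4.951
vertex -2.573 -0.02 3.253
endloop
endfacet
facet normal 0.474 0.152 0.867
outer loop
vertex -1.876 0.203 4.528
vertex -2.036 2.091 4.284
vertex -2.647 0.193 4.951
endloop
endfacet
facet normal -0.084 0.988 -0.127
outer loop
vertex -2.807 2.08 4.707
vertex -2.036 2.091 4.284
vertex -3.504 1.857 3.432
endloop
endfacet
facet normal -0.474 -0.152 -0.867
outer loop
vertex -2.733 1.867 3.009
vertex -2.573 -0.02 3.253
vertex -3.504 1.857 3.432
endloop
endfacet
facet normal -0.083 0.988 -0.128
outer loop
vertex -3.504 1.857 3.432
vertex -2.036 2.091 4.284
vertex -2.733 1.867 3.009
endloop
endfacet
facet normal 0.876 0.012 -0.481
outer loop
vertex -2.733 1.867 3.009
vertex -1.876 0.203 4.528
vertex -2.573 -0.02 3.253
endloop
endfacet
facet normal 0.876 0.012 -0.481
outer loop
vertex -2.036 2.091 4.284
vertex -1.876 0.203 4.528
vertex -2.733 1.867 3.009
endloop
endfacet

endsolid


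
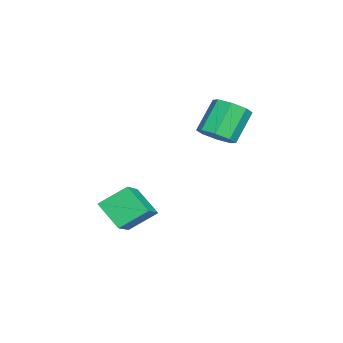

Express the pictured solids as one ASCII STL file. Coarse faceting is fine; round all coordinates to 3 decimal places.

solid 
facet normal -0.408 -0.645 0.647
outer loop
vertex 0.132 -2.256 -2.97
vertex -0.344 -1.042 -2.06
vertex -1.593 -2.176 -3.979
endloop
endfacet
facet normal 0.299 -0.763 -0.572
outer loop
vertex -0.936 -1.138 -5.02
vertex 0.132 -2.256 -2.97
vertex -1.593 -2.176 -3.979
endloop
endfacet
facet normal -0.408 -0.645 0.647
outer loop
vertex -1.593 -2.176 -3.979
vertex -0.344 -1.042 -2.06
vertex -2.069 -0.962 -3.069
endloop
endfacet
facet normal -0.862 0.040 -0.504
outer loop
vertex -2.069 -0.962 -3.069
vertex -0.936 -1.138 -5.02
vertex -1.593 -2.176 -3.979
endloop
endfacet
facet normal 0.862 -0.040 0.504
outer loop
vertex 0.132 -2.256 -2.97
vertex 0.313 -0.004 -3.101
vertex -0.344 -1.042 -2.06
endloop
endfacet
facet normal 0.299 -0.763 -0.572
outer loop
vertex 0.789 -1.218 -4.011
vertex 0.132 -2.256 -2.97
vertex -0.936 -1.138 -5.02
endloop
endfacet
facet normal 0.862 -0.040 0.504
outer loop
vertex 0.789 -1.218 -4.011
vertex 0.313 -0.004 -3.101
vertex 0.132 -2.256 -2.97
endloop
endfacet
facet normal -0.299 0.763 0.572
outer loop
vertex -0.344 -1.042 -2.06
vertex 0.313 -0.004 -3.101
vertex -2.069 -0.962 -3.069
endloop
endfacet
facet normal -0.862 0.040 -0.504
outer loop
vertex -1.412 0.076 -4.11
vertex -0.936 -1.138 -5.02
vertex -2.069 -0.962 -3.069
endloop
endfacet
facet normal -0.299 0.763 0.572
outer loop
vertex -2.069 -0.962 -3.069
vertex 0.313 -0.004 -3.101
vertex -1.412 0.076 -4.11
endloop
endfacet
facet normal 0.408 0.645 -0.647
outer loop
vertex -1.412 0.076 -4.11
vertex 0.789 -1.218 -4.011
vertex -0.936 -1.138 -5.02
endloop
endfacet
facet normal 0.408 0.645 -0.647
outer loop
vertex 0.313 -0.004 -3.101
vertex 0.789 -1.218 -4.011
vertex -1.412 0.076 -4.11
endloop
endfacet
facet normal 0.560 -0.300 -0.772
outer loop
vertex -1.824 2.492 0.735
vertex -2.589 2.41 0.212
vertex -1.982 3.093 0.387
endloop
endfacet
facet normal 0.798 0.445 0.406
outer loop
vertex -1.824 2.492 0.735
vertex -1.982 3.093 0.387
vertex -2.866 3.052 2.171
endloop
endfacet
facet normal 0.798 0.446 0.406
outer loop
vertex -2.866 3.052 2.171
vertex -1.982 3.093 0.387
vertex -3.024 3.652 1.822
endloop
endfacet
facet normal -0.560 0.301 0.772
outer loop
vertex -2.866 3.052 2.171
vertex -3.024 3.652 1.822
vertex -3.631 2.97 1.648
endloop
endfacet
facet normal 0.561 -0.301 -0.771
outer loop
vertex -1.982 3.093 0.387
vertex -2.589 2.41 0.212
vertex -2.495 3.293 -0.064
endloop
endfacet
facet normal 0.407 0.911 -0.059
outer loop
vertex -1.982 3.093 0.387
vertex -2.495 3.293 -0.064
vertex -3.024 3.652 1.822
endloop
endfacet
facet normal 0.408 0.911 -0.059
outer loop
vertex -3.024 3.652 1.822
vertex -2.495 3.293 -0.064
vertex -3.537 3.853 1.372
endloop
endfacet
facet normal -0.560 0.301 0.772
outer loop
vertex -3.024 3.652 1.822
vertex -3.537 3.853 1.372
vertex -3.631 2.97 1.648
endloop
endfacet
facet normal 0.559 -0.301 -0.772
outer loop
vertex -2.495 3.293 -0.064
vertex -2.589 2.41 0.212
vertex -3.064 2.977 -0.353
endloop
endfacet
facet normal -0.220 0.844 -0.489
outer loop
vertex -2.495 3.293 -0.064
vertex -3.064 2.977 -0.353
vertex -3.537 3.853 1.372
endloop
endfacet
facet normal -0.222 0.843 -0.489
outer loop
vertex -3.537 3.853 1.372
vertex -3.064 2.977 -0.353
vertex -4.105 3.536 1.083
endloop
endfacet
facet normal -0.560 0.301 0.772
outer loop
vertex -3.537 3.853 1.372
vertex -4.105 3.536 1.083
vertex -3.631 2.97 1.648
endloop
endfacet
facet normal 0.560 -0.300 -0.772
outer loop
vertex -3.064 2.977 -0.353
vertex -2.589 2.41 0.212
vertex -3.354 2.328 -0.311
endloop
endfacet
facet normal -0.722 0.281 -0.633
outer loop
vertex -3.064 2.977 -0.353
vertex -3.354 2.328 -0.311
vertex -4.105 3.536 1.083
endloop
endfacet
facet normal -0.721 0.283 -0.633
outer loop
vertex -4.105 3.536 1.083
vertex -3.354 2.328 -0.311
vertex -4.396 2.888 1.125
endloop
endfacet
facet normal -0.560 0.301 0.772
outer loop
vertex -4.105 3.536 1.083
vertex -4.396 2.888 1.125
vertex -3.631 2.97 1.648
endloop
endfacet
facet normal 0.560 -0.301 -0.772
outer loop
vertex -3.354 2.328 -0.311
vertex -2.589 2.41 0.212
vertex -3.196 1.728 0.038
endloop
endfacet
facet normal -0.798 -0.446 -0.405
outer loop
vertex -3.354 2.328 -0.311
vertex -3.196 1.728 0.038
vertex -4.396 2.888 1.125
endloop
endfacet
facet normal -0.798 -0.445 -0.406
outer loop
vertex -4.396 2.888 1.125
vertex -3.196 1.728 0.038
vertex -4.238 2.287 1.473
endloop
endfacet
facet normal -0.560 0.300 0.772
outer loop
vertex -4.396 2.888 1.125
vertex -4.238 2.287 1.473
vertex -3.631 2.97 1.648
endloop
endfacet
facet normal 0.560 -0.301 -0.772
outer loop
vertex -3.196 1.728 0.038
vertex -2.589 2.41 0.212
vertex -2.683 1.527 0.488
endloop
endfacet
facet normal -0.408 -0.911 0.058
outer loop
vertex -3.196 1.728 0.038
vertex -2.683 1.527 0.488
vertex -4.238 2.287 1.473
endloop
endfacet
facet normal -0.408 -0.911 0.060
outer loop
vertex -4.238 2.287 1.473
vertex -2.683 1.527 0.488
vertex -3.725 2.087 1.924
endloop
endfacet
facet normal -0.561 0.301 0.771
outer loop
vertex -4.238 2.287 1.473
vertex -3.725 2.087 1.924
vertex -3.631 2.97 1.648
endloop
endfacet
facet normal 0.560 -0.301 -0.772
outer loop
vertex -2.683 1.527 0.488
vertex -2.589 2.41 0.212
vertex -2.115 1.844 0.777
endloop
endfacet
facet normal 0.222 -0.843 0.490
outer loop
vertex -2.683 1.527 0.488
vertex -2.115 1.844 0.777
vertex -3.725 2.087 1.924
endloop
endfacet
facet normal 0.221 -0.844 0.489
outer loop
vertex -3.725 2.087 1.924
vertex -2.115 1.844 0.777
vertex -3.156 2.403 2.213
endloop
endfacet
facet normal -0.559 0.301 0.772
outer loop
vertex -3.725 2.087 1.924
vertex -3.156 2.403 2.213
vertex -3.631 2.97 1.648
endloop
endfacet
facet normal 0.560 -0.301 -0.772
outer loop
vertex -2.115 1.844 0.777
vertex -2.589 2.41 0.212
vertex -1.824 2.492 0.735
endloop
endfacet
facet normal 0.721 -0.283 0.633
outer loop
vertex -2.115 1.844 0.777
vertex -1.824 2.492 0.735
vertex -3.156 2.403 2.213
endloop
endfacet
facet normal 0.721 -0.281 0.633
outer loop
vertex -3.156 2.403 2.213
vertex -1.824 2.492 0.735
vertex -2.866 3.052 2.171
endloop
endfacet
facet normal -0.560 0.300 0.772
outer loop
vertex -3.156 2.403 2.213
vertex -2.866 3.052 2.171
vertex -3.631 2.97 1.648
endloop
endfacet

endsolid


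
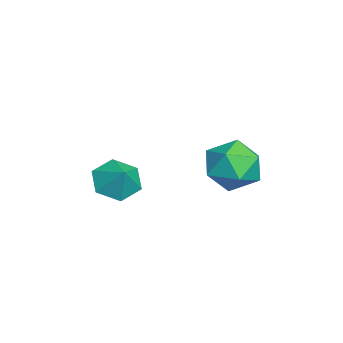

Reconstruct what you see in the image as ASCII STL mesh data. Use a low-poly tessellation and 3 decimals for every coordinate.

solid 
facet normal -0.834 0.328 0.443
outer loop
vertex -0.639 4.631 0.035
vertex -1.111 3.484 -0.004
vertex -0.446 3.848 0.978
endloop
endfacet
facet normal -0.268 0.713 0.647
outer loop
vertex -0.639 4.631 0.035
vertex -0.446 3.848 0.978
vertex 0.479 4.567 0.569
endloop
endfacet
facet normal 0.027 0.998 0.063
outer loop
vertex -0.639 4.631 0.035
vertex 0.479 4.567 0.569
vertex 0.385 4.648 -0.666
endloop
endfacet
facet normal -0.356 0.789 -0.501
outer loop
vertex -0.639 4.631 0.035
vertex 0.385 4.648 -0.666
vertex -0.598 3.979 -1.02
endloop
endfacet
facet normal -0.888 0.375 -0.266
outer loop
vertex -0.639 4.631 0.035
vertex -0.598 3.979 -1.02
vertex -1.111 3.484 -0.004
endloop
endfacet
facet normal 0.207 0.269 0.941
outer loop
vertex 0.479 4.567 0.569
vertex -0.446 3.848 0.978
vertex 0.698 3.381 0.86
endloop
endfacet
facet normal -0.708 -0.354 0.611
outer loop
vertex -0.446 3.848 0.978
vertex -1.111 3.484 -0.004
vertex -0.285 2.712 0.506
endloop
endfacet
facet normal -0.796 -0.279 -0.538
outer loop
vertex -1.111 3.484 -0.004
vertex -0.598 3.979 -1.02
vertex -0.379 2.793 -0.729
endloop
endfacet
facet normal 0.065 0.391 -0.918
outer loop
vertex -0.598 3.979 -1.02
vertex 0.385 4.648 -0.666
vertex 0.546 3.512 -1.138
endloop
endfacet
facet normal 0.684 0.729 -0.004
outer loop
vertex 0.385 4.648 -0.666
vertex 0.479 4.567 0.569
vertex 1.211 3.876 -0.156
endloop
endfacet
facet normal 0.356 -0.789 0.501
outer loop
vertex 0.739 2.729 -0.195
vertex 0.698 3.381 0.86
vertex -0.285 2.712 0.506
endloop
endfacet
facet normal -0.027 -0.998 -0.063
outer loop
vertex 0.739 2.729 -0.195
vertex -0.285 2.712 0.506
vertex -0.379 2.793 -0.729
endloop
endfacet
facet normal 0.268 -0.713 -0.647
outer loop
vertex 0.739 2.729 -0.195
vertex -0.379 2.793 -0.729
vertex 0.546 3.512 -1.138
endloop
endfacet
facet normal 0.834 -0.328 -0.443
outer loop
vertex 0.739 2.729 -0.195
vertex 0.546 3.512 -1.138
vertex 1.211 3.876 -0.156
endloop
endfacet
facet normal 0.888 -0.375 0.266
outer loop
vertex 0.739 2.729 -0.195
vertex 1.211 3.876 -0.156
vertex 0.698 3.381 0.86
endloop
endfacet
facet normal -0.065 -0.391 0.918
outer loop
vertex -0.285 2.712 0.506
vertex 0.698 3.381 0.86
vertex -0.446 3.848 0.978
endloop
endfacet
facet normal -0.684 -0.729 0.004
outer loop
vertex -0.379 2.793 -0.729
vertex -0.285 2.712 0.506
vertex -1.111 3.484 -0.004
endloop
endfacet
facet normal -0.207 -0.269 -0.941
outer loop
vertex 0.546 3.512 -1.138
vertex -0.379 2.793 -0.729
vertex -0.598 3.979 -1.02
endloop
endfacet
facet normal 0.708 0.354 -0.611
outer loop
vertex 1.211 3.876 -0.156
vertex 0.546 3.512 -1.138
vertex 0.385 4.648 -0.666
endloop
endfacet
facet normal 0.796 0.279 0.538
outer loop
vertex 0.698 3.381 0.86
vertex 1.211 3.876 -0.156
vertex 0.479 4.567 0.569
endloop
endfacet
facet normal -0.647 -0.277 -0.711
outer loop
vertex 1.083 -1.228 -0.877
vertex 0.472 -0.498 -0.605
vertex 1.161 -0.334 -1.296
endloop
endfacet
facet normal 0.995 -0.097 -0.021
outer loop
vertex 1.083 -1.228 -0.877
vertex 1.161 -0.334 -1.296
vertex 1.208 -0.182 0.205
endloop
endfacet
facet normal -0.646 -0.278 -0.710
outer loop
vertex 1.161 -0.334 -1.296
vertex 0.472 -0.498 -0.605
vertex 0.549 0.395 -1.025
endloop
endfacet
facet normal 0.746 0.660 -0.090
outer loop
vertex 1.161 -0.334 -1.296
vertex 0.549 0.395 -1.025
vertex 1.208 -0.182 0.205
endloop
endfacet
facet normal -0.647 -0.278 -0.710
outer loop
vertex 0.549 0.395 -1.025
vertex 0.472 -0.498 -0.605
vertex -0.14 0.231 -0.333
endloop
endfacet
facet normal 0.140 0.923 0.358
outer loop
vertex 0.549 0.395 -1.025
vertex -0.14 0.231 -0.333
vertex 1.208 -0.182 0.205
endloop
endfacet
facet normal -0.646 -0.277 -0.711
outer loop
vertex -0.14 0.231 -0.333
vertex 0.472 -0.498 -0.605
vertex -0.218 -0.662 0.086
endloop
endfacet
facet normal -0.218 0.430 0.876
outer loop
vertex -0.14 0.231 -0.333
vertex -0.218 -0.662 0.086
vertex 1.208 -0.182 0.205
endloop
endfacet
facet normal -0.646 -0.277 -0.711
outer loop
vertex -0.218 -0.662 0.086
vertex 0.472 -0.498 -0.605
vertex 0.394 -1.391 -0.186
endloop
endfacet
facet normal 0.031 -0.326 0.945
outer loop
vertex -0.218 -0.662 0.086
vertex 0.394 -1.391 -0.186
vertex 1.208 -0.182 0.205
endloop
endfacet
facet normal -0.647 -0.277 -0.710
outer loop
vertex 0.394 -1.391 -0.186
vertex 0.472 -0.498 -0.605
vertex 1.083 -1.228 -0.877
endloop
endfacet
facet normal 0.637 -0.590 0.496
outer loop
vertex 0.394 -1.391 -0.186
vertex 1.083 -1.228 -0.877
vertex 1.208 -0.182 0.205
endloop
endfacet

endsolid


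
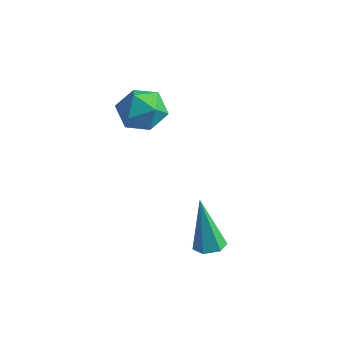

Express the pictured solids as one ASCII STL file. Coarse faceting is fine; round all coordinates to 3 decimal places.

solid 
facet normal 0.253 -0.048 -0.966
outer loop
vertex 4.004 -2.524 -2.849
vertex 3.633 -2.95 -2.925
vertex 3.465 -2.409 -2.996
endloop
endfacet
facet normal 0.143 0.963 0.229
outer loop
vertex 4.004 -2.524 -2.849
vertex 3.465 -2.409 -2.996
vertex 3.107 -2.85 -0.915
endloop
endfacet
facet normal 0.253 -0.048 -0.966
outer loop
vertex 3.465 -2.409 -2.996
vertex 3.633 -2.95 -2.925
vertex 3.094 -2.835 -3.072
endloop
endfacet
facet normal -0.755 0.656 0.009
outer loop
vertex 3.465 -2.409 -2.996
vertex 3.094 -2.835 -3.072
vertex 3.107 -2.85 -0.915
endloop
endfacet
facet normal 0.253 -0.048 -0.966
outer loop
vertex 3.094 -2.835 -3.072
vertex 3.633 -2.95 -2.925
vertex 3.262 -3.376 -3.001
endloop
endfacet
facet normal -0.955 -0.296 0.004
outer loop
vertex 3.094 -2.835 -3.072
vertex 3.262 -3.376 -3.001
vertex 3.107 -2.85 -0.915
endloop
endfacet
facet normal 0.253 -0.048 -0.966
outer loop
vertex 3.262 -3.376 -3.001
vertex 3.633 -2.95 -2.925
vertex 3.801 -3.49 -2.854
endloop
endfacet
facet normal -0.259 -0.941 0.218
outer loop
vertex 3.262 -3.376 -3.001
vertex 3.801 -3.49 -2.854
vertex 3.107 -2.85 -0.915
endloop
endfacet
facet normal 0.253 -0.048 -0.966
outer loop
vertex 3.801 -3.49 -2.854
vertex 3.633 -2.95 -2.925
vertex 4.172 -3.064 -2.778
endloop
endfacet
facet normal 0.638 -0.634 0.438
outer loop
vertex 3.801 -3.49 -2.854
vertex 4.172 -3.064 -2.778
vertex 3.107 -2.85 -0.915
endloop
endfacet
facet normal 0.253 -0.048 -0.966
outer loop
vertex 4.172 -3.064 -2.778
vertex 3.633 -2.95 -2.925
vertex 4.004 -2.524 -2.849
endloop
endfacet
facet normal 0.838 0.319 0.442
outer loop
vertex 4.172 -3.064 -2.778
vertex 4.004 -2.524 -2.849
vertex 3.107 -2.85 -0.915
endloop
endfacet
facet normal -0.763 0.642 -0.077
outer loop
vertex -0.766 -0.647 0.782
vertex -1.334 -1.357 0.484
vertex -1.263 -1.161 1.418
endloop
endfacet
facet normal -0.311 0.843 0.439
outer loop
vertex -0.766 -0.647 0.782
vertex -1.263 -1.161 1.418
vertex -0.355 -0.922 1.602
endloop
endfacet
facet normal 0.334 0.931 0.145
outer loop
vertex -0.766 -0.647 0.782
vertex -0.355 -0.922 1.602
vertex 0.135 -0.97 0.781
endloop
endfacet
facet normal 0.281 0.786 -0.551
outer loop
vertex -0.766 -0.647 0.782
vertex 0.135 -0.97 0.781
vertex -0.47 -1.238 0.09
endloop
endfacet
facet normal -0.397 0.607 -0.688
outer loop
vertex -0.766 -0.647 0.782
vertex -0.47 -1.238 0.09
vertex -1.334 -1.357 0.484
endloop
endfacet
facet normal -0.267 0.311 0.912
outer loop
vertex -0.355 -0.922 1.602
vertex -1.263 -1.161 1.418
vertex -0.67 -1.802 1.81
endloop
endfacet
facet normal -0.997 -0.013 0.078
outer loop
vertex -1.263 -1.161 1.418
vertex -1.334 -1.357 0.484
vertex -1.275 -2.07 1.119
endloop
endfacet
facet normal -0.406 -0.070 -0.911
outer loop
vertex -1.334 -1.357 0.484
vertex -0.47 -1.238 0.09
vertex -0.785 -2.118 0.298
endloop
endfacet
facet normal 0.691 0.218 -0.689
outer loop
vertex -0.47 -1.238 0.09
vertex 0.135 -0.97 0.781
vertex 0.123 -1.879 0.482
endloop
endfacet
facet normal 0.777 0.454 0.437
outer loop
vertex 0.135 -0.97 0.781
vertex -0.355 -0.922 1.602
vertex 0.194 -1.683 1.416
endloop
endfacet
facet normal -0.281 -0.786 0.551
outer loop
vertex -0.374 -2.393 1.118
vertex -0.67 -1.802 1.81
vertex -1.275 -2.07 1.119
endloop
endfacet
facet normal -0.334 -0.931 -0.145
outer loop
vertex -0.374 -2.393 1.118
vertex -1.275 -2.07 1.119
vertex -0.785 -2.118 0.298
endloop
endfacet
facet normal 0.311 -0.843 -0.439
outer loop
vertex -0.374 -2.393 1.118
vertex -0.785 -2.118 0.298
vertex 0.123 -1.879 0.482
endloop
endfacet
facet normal 0.763 -0.642 0.077
outer loop
vertex -0.374 -2.393 1.118
vertex 0.123 -1.879 0.482
vertex 0.194 -1.683 1.416
endloop
endfacet
facet normal 0.397 -0.607 0.688
outer loop
vertex -0.374 -2.393 1.118
vertex 0.194 -1.683 1.416
vertex -0.67 -1.802 1.81
endloop
endfacet
facet normal -0.691 -0.218 0.689
outer loop
vertex -1.275 -2.07 1.119
vertex -0.67 -1.802 1.81
vertex -1.263 -1.161 1.418
endloop
endfacet
facet normal -0.777 -0.454 -0.437
outer loop
vertex -0.785 -2.118 0.298
vertex -1.275 -2.07 1.119
vertex -1.334 -1.357 0.484
endloop
endfacet
facet normal 0.267 -0.311 -0.912
outer loop
vertex 0.123 -1.879 0.482
vertex -0.785 -2.118 0.298
vertex -0.47 -1.238 0.09
endloop
endfacet
facet normal 0.997 0.013 -0.078
outer loop
vertex 0.194 -1.683 1.416
vertex 0.123 -1.879 0.482
vertex 0.135 -0.97 0.781
endloop
endfacet
facet normal 0.406 0.070 0.911
outer loop
vertex -0.67 -1.802 1.81
vertex 0.194 -1.683 1.416
vertex -0.355 -0.922 1.602
endloop
endfacet

endsolid


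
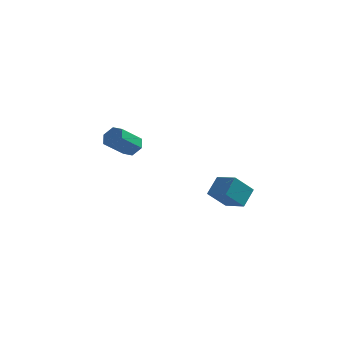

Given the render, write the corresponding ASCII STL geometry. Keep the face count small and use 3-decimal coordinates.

solid 
facet normal 0.439 0.650 -0.621
outer loop
vertex -2.761 4.537 0.649
vertex -3.251 4.335 0.091
vertex -3.429 4.912 0.569
endloop
endfacet
facet normal 0.235 0.584 0.777
outer loop
vertex -2.761 4.537 0.649
vertex -3.429 4.912 0.569
vertex -3.538 3.387 1.747
endloop
endfacet
facet normal 0.236 0.583 0.777
outer loop
vertex -3.538 3.387 1.747
vertex -3.429 4.912 0.569
vertex -4.206 3.762 1.668
endloop
endfacet
facet normal -0.438 -0.650 0.621
outer loop
vertex -3.538 3.387 1.747
vertex -4.206 3.762 1.668
vertex -4.029 3.185 1.189
endloop
endfacet
facet normal 0.439 0.650 -0.621
outer loop
vertex -3.429 4.912 0.569
vertex -3.251 4.335 0.091
vertex -3.919 4.71 0.011
endloop
endfacet
facet normal -0.634 0.713 0.298
outer loop
vertex -3.429 4.912 0.569
vertex -3.919 4.71 0.011
vertex -4.206 3.762 1.668
endloop
endfacet
facet normal -0.634 0.713 0.298
outer loop
vertex -4.206 3.762 1.668
vertex -3.919 4.71 0.011
vertex -4.696 3.56 1.109
endloop
endfacet
facet normal -0.440 -0.650 0.620
outer loop
vertex -4.206 3.762 1.668
vertex -4.696 3.56 1.109
vertex -4.029 3.185 1.189
endloop
endfacet
facet normal 0.439 0.649 -0.621
outer loop
vertex -3.919 4.71 0.011
vertex -3.251 4.335 0.091
vertex -3.742 4.133 -0.467
endloop
endfacet
facet normal -0.868 0.130 -0.478
outer loop
vertex -3.919 4.71 0.011
vertex -3.742 4.133 -0.467
vertex -4.696 3.56 1.109
endloop
endfacet
facet normal -0.868 0.130 -0.478
outer loop
vertex -4.696 3.56 1.109
vertex -3.742 4.133 -0.467
vertex -4.519 2.983 0.631
endloop
endfacet
facet normal -0.439 -0.649 0.621
outer loop
vertex -4.696 3.56 1.109
vertex -4.519 2.983 0.631
vertex -4.029 3.185 1.189
endloop
endfacet
facet normal 0.438 0.650 -0.621
outer loop
vertex -3.742 4.133 -0.467
vertex -3.251 4.335 0.091
vertex -3.074 3.758 -0.388
endloop
endfacet
facet normal -0.235 -0.583 -0.777
outer loop
vertex -3.742 4.133 -0.467
vertex -3.074 3.758 -0.388
vertex -4.519 2.983 0.631
endloop
endfacet
facet normal -0.235 -0.584 -0.777
outer loop
vertex -4.519 2.983 0.631
vertex -3.074 3.758 -0.388
vertex -3.851 2.608 0.711
endloop
endfacet
facet normal -0.439 -0.650 0.621
outer loop
vertex -4.519 2.983 0.631
vertex -3.851 2.608 0.711
vertex -4.029 3.185 1.189
endloop
endfacet
facet normal 0.440 0.650 -0.620
outer loop
vertex -3.074 3.758 -0.388
vertex -3.251 4.335 0.091
vertex -2.584 3.96 0.171
endloop
endfacet
facet normal 0.634 -0.713 -0.298
outer loop
vertex -3.074 3.758 -0.388
vertex -2.584 3.96 0.171
vertex -3.851 2.608 0.711
endloop
endfacet
facet normal 0.634 -0.713 -0.299
outer loop
vertex -3.851 2.608 0.711
vertex -2.584 3.96 0.171
vertex -3.361 2.81 1.269
endloop
endfacet
facet normal -0.439 -0.650 0.621
outer loop
vertex -3.851 2.608 0.711
vertex -3.361 2.81 1.269
vertex -4.029 3.185 1.189
endloop
endfacet
facet normal 0.439 0.649 -0.621
outer loop
vertex -2.584 3.96 0.171
vertex -3.251 4.335 0.091
vertex -2.761 4.537 0.649
endloop
endfacet
facet normal 0.868 -0.130 0.478
outer loop
vertex -2.584 3.96 0.171
vertex -2.761 4.537 0.649
vertex -3.361 2.81 1.269
endloop
endfacet
facet normal 0.868 -0.130 0.478
outer loop
vertex -3.361 2.81 1.269
vertex -2.761 4.537 0.649
vertex -3.538 3.387 1.747
endloop
endfacet
facet normal -0.439 -0.649 0.621
outer loop
vertex -3.361 2.81 1.269
vertex -3.538 3.387 1.747
vertex -4.029 3.185 1.189
endloop
endfacet
facet normal -0.834 0.484 -0.267
outer loop
vertex 2.226 0.547 -1.42
vertex 2.505 1.52 -0.526
vertex 3.046 1.342 -2.541
endloop
endfacet
facet normal -0.206 -0.721 -0.662
outer loop
vertex 4.255 0.64 -2.154
vertex 2.226 0.547 -1.42
vertex 3.046 1.342 -2.541
endloop
endfacet
facet normal -0.833 0.484 -0.267
outer loop
vertex 3.046 1.342 -2.541
vertex 2.505 1.52 -0.526
vertex 3.325 2.314 -1.647
endloop
endfacet
facet normal 0.513 0.497 -0.700
outer loop
vertex 3.325 2.314 -1.647
vertex 4.255 0.64 -2.154
vertex 3.046 1.342 -2.541
endloop
endfacet
facet normal -0.513 -0.497 0.700
outer loop
vertex 2.226 0.547 -1.42
vertex 3.714 0.818 -0.139
vertex 2.505 1.52 -0.526
endloop
endfacet
facet normal -0.206 -0.721 -0.662
outer loop
vertex 3.435 -0.154 -1.033
vertex 2.226 0.547 -1.42
vertex 4.255 0.64 -2.154
endloop
endfacet
facet normal -0.512 -0.497 0.700
outer loop
vertex 3.435 -0.154 -1.033
vertex 3.714 0.818 -0.139
vertex 2.226 0.547 -1.42
endloop
endfacet
facet normal 0.207 0.721 0.662
outer loop
vertex 2.505 1.52 -0.526
vertex 3.714 0.818 -0.139
vertex 3.325 2.314 -1.647
endloop
endfacet
facet normal 0.512 0.497 -0.701
outer loop
vertex 4.534 1.613 -1.26
vertex 4.255 0.64 -2.154
vertex 3.325 2.314 -1.647
endloop
endfacet
facet normal 0.206 0.721 0.662
outer loop
vertex 3.325 2.314 -1.647
vertex 3.714 0.818 -0.139
vertex 4.534 1.613 -1.26
endloop
endfacet
facet normal 0.833 -0.484 0.267
outer loop
vertex 4.534 1.613 -1.26
vertex 3.435 -0.154 -1.033
vertex 4.255 0.64 -2.154
endloop
endfacet
facet normal 0.833 -0.484 0.266
outer loop
vertex 3.714 0.818 -0.139
vertex 3.435 -0.154 -1.033
vertex 4.534 1.613 -1.26
endloop
endfacet

endsolid


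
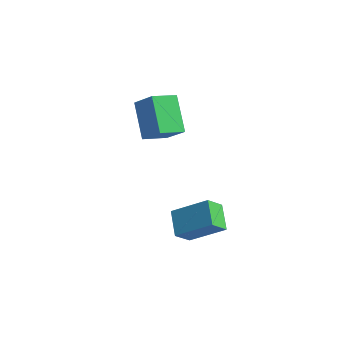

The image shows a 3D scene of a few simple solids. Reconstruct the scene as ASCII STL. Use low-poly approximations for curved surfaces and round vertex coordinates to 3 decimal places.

solid 
facet normal -0.570 0.203 0.796
outer loop
vertex -1.051 0.211 4.9
vertex -0.957 1.52 4.633
vertex -2.32 0.121 4.015
endloop
endfacet
facet normal -0.070 -0.977 0.199
outer loop
vertex -1.083 -0.32 2.287
vertex -1.051 0.211 4.9
vertex -2.32 0.121 4.015
endloop
endfacet
facet normal -0.570 0.203 0.796
outer loop
vertex -2.32 0.121 4.015
vertex -0.957 1.52 4.633
vertex -2.226 1.431 3.748
endloop
endfacet
facet normal -0.819 -0.058 -0.571
outer loop
vertex -2.226 1.431 3.748
vertex -1.083 -0.32 2.287
vertex -2.32 0.121 4.015
endloop
endfacet
facet normal 0.819 0.058 0.571
outer loop
vertex -1.051 0.211 4.9
vertex 0.28 1.079 2.905
vertex -0.957 1.52 4.633
endloop
endfacet
facet normal -0.071 -0.977 0.199
outer loop
vertex 0.186 -0.231 3.172
vertex -1.051 0.211 4.9
vertex -1.083 -0.32 2.287
endloop
endfacet
facet normal 0.819 0.058 0.571
outer loop
vertex 0.186 -0.231 3.172
vertex 0.28 1.079 2.905
vertex -1.051 0.211 4.9
endloop
endfacet
facet normal 0.070 0.977 -0.199
outer loop
vertex -0.957 1.52 4.633
vertex 0.28 1.079 2.905
vertex -2.226 1.431 3.748
endloop
endfacet
facet normal -0.819 -0.058 -0.571
outer loop
vertex -0.989 0.989 2.02
vertex -1.083 -0.32 2.287
vertex -2.226 1.431 3.748
endloop
endfacet
facet normal 0.070 0.977 -0.200
outer loop
vertex -2.226 1.431 3.748
vertex 0.28 1.079 2.905
vertex -0.989 0.989 2.02
endloop
endfacet
facet normal 0.570 -0.203 -0.796
outer loop
vertex -0.989 0.989 2.02
vertex 0.186 -0.231 3.172
vertex -1.083 -0.32 2.287
endloop
endfacet
facet normal 0.570 -0.203 -0.796
outer loop
vertex 0.28 1.079 2.905
vertex 0.186 -0.231 3.172
vertex -0.989 0.989 2.02
endloop
endfacet
facet normal -0.704 -0.488 -0.516
outer loop
vertex 3.729 -1.978 -1.18
vertex 2.713 -1.46 -0.284
vertex 3.6 -1.101 -1.832
endloop
endfacet
facet normal 0.700 -0.357 -0.618
outer loop
vertex 4.987 -0.14 -0.816
vertex 3.729 -1.978 -1.18
vertex 3.6 -1.101 -1.832
endloop
endfacet
facet normal -0.704 -0.488 -0.516
outer loop
vertex 3.6 -1.101 -1.832
vertex 2.713 -1.46 -0.284
vertex 2.584 -0.584 -0.936
endloop
endfacet
facet normal -0.118 0.797 -0.593
outer loop
vertex 2.584 -0.584 -0.936
vertex 4.987 -0.14 -0.816
vertex 3.6 -1.101 -1.832
endloop
endfacet
facet normal 0.117 -0.796 0.593
outer loop
vertex 3.729 -1.978 -1.18
vertex 4.1 -0.499 0.732
vertex 2.713 -1.46 -0.284
endloop
endfacet
facet normal 0.700 -0.357 -0.618
outer loop
vertex 5.116 -1.016 -0.164
vertex 3.729 -1.978 -1.18
vertex 4.987 -0.14 -0.816
endloop
endfacet
facet normal 0.118 -0.796 0.593
outer loop
vertex 5.116 -1.016 -0.164
vertex 4.1 -0.499 0.732
vertex 3.729 -1.978 -1.18
endloop
endfacet
facet normal -0.700 0.357 0.618
outer loop
vertex 2.713 -1.46 -0.284
vertex 4.1 -0.499 0.732
vertex 2.584 -0.584 -0.936
endloop
endfacet
facet normal -0.117 0.796 -0.594
outer loop
vertex 3.971 0.378 0.08
vertex 4.987 -0.14 -0.816
vertex 2.584 -0.584 -0.936
endloop
endfacet
facet normal -0.700 0.357 0.618
outer loop
vertex 2.584 -0.584 -0.936
vertex 4.1 -0.499 0.732
vertex 3.971 0.378 0.08
endloop
endfacet
facet normal 0.704 0.488 0.516
outer loop
vertex 3.971 0.378 0.08
vertex 5.116 -1.016 -0.164
vertex 4.987 -0.14 -0.816
endloop
endfacet
facet normal 0.704 0.488 0.517
outer loop
vertex 4.1 -0.499 0.732
vertex 5.116 -1.016 -0.164
vertex 3.971 0.378 0.08
endloop
endfacet

endsolid


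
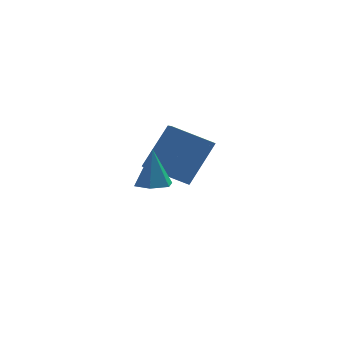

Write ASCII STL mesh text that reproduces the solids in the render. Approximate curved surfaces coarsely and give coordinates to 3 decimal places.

solid 
facet normal 0.011 -0.178 -0.984
outer loop
vertex -1.922 -3.154 -1.572
vertex -2.353 -2.804 -1.64
vertex -1.828 -2.611 -1.669
endloop
endfacet
facet normal 0.918 -0.090 0.386
outer loop
vertex -1.922 -3.154 -1.572
vertex -1.828 -2.611 -1.669
vertex -2.367 -2.576 -0.38
endloop
endfacet
facet normal 0.011 -0.177 -0.984
outer loop
vertex -1.828 -2.611 -1.669
vertex -2.353 -2.804 -1.64
vertex -2.259 -2.26 -1.737
endloop
endfacet
facet normal 0.593 0.772 0.227
outer loop
vertex -1.828 -2.611 -1.669
vertex -2.259 -2.26 -1.737
vertex -2.367 -2.576 -0.38
endloop
endfacet
facet normal 0.011 -0.177 -0.984
outer loop
vertex -2.259 -2.26 -1.737
vertex -2.353 -2.804 -1.64
vertex -2.784 -2.453 -1.708
endloop
endfacet
facet normal -0.330 0.925 0.189
outer loop
vertex -2.259 -2.26 -1.737
vertex -2.784 -2.453 -1.708
vertex -2.367 -2.576 -0.38
endloop
endfacet
facet normal 0.011 -0.178 -0.984
outer loop
vertex -2.784 -2.453 -1.708
vertex -2.353 -2.804 -1.64
vertex -2.878 -2.996 -1.611
endloop
endfacet
facet normal -0.926 0.216 0.311
outer loop
vertex -2.784 -2.453 -1.708
vertex -2.878 -2.996 -1.611
vertex -2.367 -2.576 -0.38
endloop
endfacet
facet normal 0.011 -0.178 -0.984
outer loop
vertex -2.878 -2.996 -1.611
vertex -2.353 -2.804 -1.64
vertex -2.447 -3.347 -1.543
endloop
endfacet
facet normal -0.601 -0.647 0.470
outer loop
vertex -2.878 -2.996 -1.611
vertex -2.447 -3.347 -1.543
vertex -2.367 -2.576 -0.38
endloop
endfacet
facet normal 0.011 -0.178 -0.984
outer loop
vertex -2.447 -3.347 -1.543
vertex -2.353 -2.804 -1.64
vertex -1.922 -3.154 -1.572
endloop
endfacet
facet normal 0.322 -0.799 0.508
outer loop
vertex -2.447 -3.347 -1.543
vertex -1.922 -3.154 -1.572
vertex -2.367 -2.576 -0.38
endloop
endfacet
facet normal -0.451 -0.374 -0.810
outer loop
vertex -2.59 0.014 -2.269
vertex -2.679 0.818 -2.591
vertex -1.287 -0.11 -2.938
endloop
endfacet
facet normal 0.102 -0.923 0.370
outer loop
vertex -0.501 0.542 -1.529
vertex -2.59 0.014 -2.269
vertex -1.287 -0.11 -2.938
endloop
endfacet
facet normal -0.451 -0.374 -0.810
outer loop
vertex -1.287 -0.11 -2.938
vertex -2.679 0.818 -2.591
vertex -1.376 0.694 -3.26
endloop
endfacet
facet normal 0.886 -0.084 -0.455
outer loop
vertex -1.376 0.694 -3.26
vertex -0.501 0.542 -1.529
vertex -1.287 -0.11 -2.938
endloop
endfacet
facet normal -0.886 0.084 0.455
outer loop
vertex -2.59 0.014 -2.269
vertex -1.893 1.47 -1.182
vertex -2.679 0.818 -2.591
endloop
endfacet
facet normal 0.102 -0.923 0.370
outer loop
vertex -1.804 0.666 -0.86
vertex -2.59 0.014 -2.269
vertex -0.501 0.542 -1.529
endloop
endfacet
facet normal -0.886 0.084 0.455
outer loop
vertex -1.804 0.666 -0.86
vertex -1.893 1.47 -1.182
vertex -2.59 0.014 -2.269
endloop
endfacet
facet normal -0.102 0.923 -0.370
outer loop
vertex -2.679 0.818 -2.591
vertex -1.893 1.47 -1.182
vertex -1.376 0.694 -3.26
endloop
endfacet
facet normal 0.886 -0.084 -0.455
outer loop
vertex -0.59 1.346 -1.851
vertex -0.501 0.542 -1.529
vertex -1.376 0.694 -3.26
endloop
endfacet
facet normal -0.102 0.923 -0.370
outer loop
vertex -1.376 0.694 -3.26
vertex -1.893 1.47 -1.182
vertex -0.59 1.346 -1.851
endloop
endfacet
facet normal 0.451 0.374 0.810
outer loop
vertex -0.59 1.346 -1.851
vertex -1.804 0.666 -0.86
vertex -0.501 0.542 -1.529
endloop
endfacet
facet normal 0.451 0.374 0.810
outer loop
vertex -1.893 1.47 -1.182
vertex -1.804 0.666 -0.86
vertex -0.59 1.346 -1.851
endloop
endfacet

endsolid


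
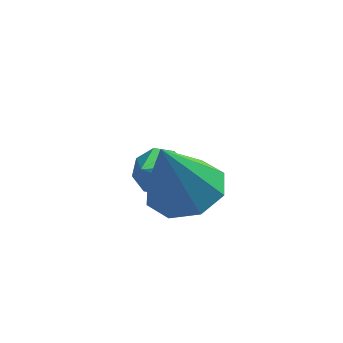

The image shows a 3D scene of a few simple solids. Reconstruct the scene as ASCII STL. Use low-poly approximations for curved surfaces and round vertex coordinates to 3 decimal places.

solid 
facet normal 0.222 0.770 -0.598
outer loop
vertex 1.769 0.105 -1.641
vertex 1.398 -0.238 -2.221
vertex 1.199 0.253 -1.662
endloop
endfacet
facet normal 0.016 0.202 0.979
outer loop
vertex 1.769 0.105 -1.641
vertex 1.199 0.253 -1.662
vertex 1.062 -1.402 -1.319
endloop
endfacet
facet normal 0.222 0.770 -0.598
outer loop
vertex 1.199 0.253 -1.662
vertex 1.398 -0.238 -2.221
vertex 0.745 0.113 -2.011
endloop
endfacet
facet normal -0.636 0.207 0.744
outer loop
vertex 1.199 0.253 -1.662
vertex 0.745 0.113 -2.011
vertex 1.062 -1.402 -1.319
endloop
endfacet
facet normal 0.222 0.770 -0.598
outer loop
vertex 0.745 0.113 -2.011
vertex 1.398 -0.238 -2.221
vertex 0.674 -0.233 -2.483
endloop
endfacet
facet normal -0.970 -0.102 0.221
outer loop
vertex 0.745 0.113 -2.011
vertex 0.674 -0.233 -2.483
vertex 1.062 -1.402 -1.319
endloop
endfacet
facet normal 0.222 0.770 -0.598
outer loop
vertex 0.674 -0.233 -2.483
vertex 1.398 -0.238 -2.221
vertex 1.026 -0.582 -2.802
endloop
endfacet
facet normal -0.792 -0.542 -0.281
outer loop
vertex 0.674 -0.233 -2.483
vertex 1.026 -0.582 -2.802
vertex 1.062 -1.402 -1.319
endloop
endfacet
facet normal 0.222 0.770 -0.598
outer loop
vertex 1.026 -0.582 -2.802
vertex 1.398 -0.238 -2.221
vertex 1.596 -0.729 -2.78
endloop
endfacet
facet normal -0.203 -0.859 -0.470
outer loop
vertex 1.026 -0.582 -2.802
vertex 1.596 -0.729 -2.78
vertex 1.062 -1.402 -1.319
endloop
endfacet
facet normal 0.222 0.770 -0.598
outer loop
vertex 1.596 -0.729 -2.78
vertex 1.398 -0.238 -2.221
vertex 2.05 -0.589 -2.431
endloop
endfacet
facet normal 0.447 -0.863 -0.235
outer loop
vertex 1.596 -0.729 -2.78
vertex 2.05 -0.589 -2.431
vertex 1.062 -1.402 -1.319
endloop
endfacet
facet normal 0.223 0.771 -0.597
outer loop
vertex 2.05 -0.589 -2.431
vertex 1.398 -0.238 -2.221
vertex 2.122 -0.244 -1.959
endloop
endfacet
facet normal 0.780 -0.556 0.287
outer loop
vertex 2.05 -0.589 -2.431
vertex 2.122 -0.244 -1.959
vertex 1.062 -1.402 -1.319
endloop
endfacet
facet normal 0.223 0.770 -0.598
outer loop
vertex 2.122 -0.244 -1.959
vertex 1.398 -0.238 -2.221
vertex 1.769 0.105 -1.641
endloop
endfacet
facet normal 0.601 -0.113 0.791
outer loop
vertex 2.122 -0.244 -1.959
vertex 1.769 0.105 -1.641
vertex 1.062 -1.402 -1.319
endloop
endfacet
facet normal 0.252 0.314 -0.915
outer loop
vertex 3.363 -3.442 -0.598
vertex 2.377 -3.049 -0.735
vertex 3.298 -2.665 -0.349
endloop
endfacet
facet normal 0.766 -0.137 0.628
outer loop
vertex 3.363 -3.442 -0.598
vertex 3.298 -2.665 -0.349
vertex 1.843 -3.711 1.195
endloop
endfacet
facet normal 0.253 0.314 -0.915
outer loop
vertex 3.298 -2.665 -0.349
vertex 2.377 -3.049 -0.735
vertex 2.694 -2.112 -0.326
endloop
endfacet
facet normal 0.460 0.471 0.753
outer loop
vertex 3.298 -2.665 -0.349
vertex 2.694 -2.112 -0.326
vertex 1.843 -3.711 1.195
endloop
endfacet
facet normal 0.253 0.314 -0.915
outer loop
vertex 2.694 -2.112 -0.326
vertex 2.377 -3.049 -0.735
vertex 1.904 -2.108 -0.543
endloop
endfacet
facet normal -0.179 0.726 0.664
outer loop
vertex 2.694 -2.112 -0.326
vertex 1.904 -2.108 -0.543
vertex 1.843 -3.711 1.195
endloop
endfacet
facet normal 0.254 0.314 -0.915
outer loop
vertex 1.904 -2.108 -0.543
vertex 2.377 -3.049 -0.735
vertex 1.392 -2.655 -0.873
endloop
endfacet
facet normal -0.776 0.477 0.413
outer loop
vertex 1.904 -2.108 -0.543
vertex 1.392 -2.655 -0.873
vertex 1.843 -3.711 1.195
endloop
endfacet
facet normal 0.254 0.314 -0.915
outer loop
vertex 1.392 -2.655 -0.873
vertex 2.377 -3.049 -0.735
vertex 1.456 -3.432 -1.122
endloop
endfacet
facet normal -0.981 -0.128 0.148
outer loop
vertex 1.392 -2.655 -0.873
vertex 1.456 -3.432 -1.122
vertex 1.843 -3.711 1.195
endloop
endfacet
facet normal 0.253 0.315 -0.915
outer loop
vertex 1.456 -3.432 -1.122
vertex 2.377 -3.049 -0.735
vertex 2.06 -3.985 -1.145
endloop
endfacet
facet normal -0.675 -0.738 0.024
outer loop
vertex 1.456 -3.432 -1.122
vertex 2.06 -3.985 -1.145
vertex 1.843 -3.711 1.195
endloop
endfacet
facet normal 0.254 0.315 -0.915
outer loop
vertex 2.06 -3.985 -1.145
vertex 2.377 -3.049 -0.735
vertex 2.85 -3.989 -0.927
endloop
endfacet
facet normal -0.036 -0.993 0.113
outer loop
vertex 2.06 -3.985 -1.145
vertex 2.85 -3.989 -0.927
vertex 1.843 -3.711 1.195
endloop
endfacet
facet normal 0.252 0.314 -0.915
outer loop
vertex 2.85 -3.989 -0.927
vertex 2.377 -3.049 -0.735
vertex 3.363 -3.442 -0.598
endloop
endfacet
facet normal 0.560 -0.744 0.363
outer loop
vertex 2.85 -3.989 -0.927
vertex 3.363 -3.442 -0.598
vertex 1.843 -3.711 1.195
endloop
endfacet

endsolid
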